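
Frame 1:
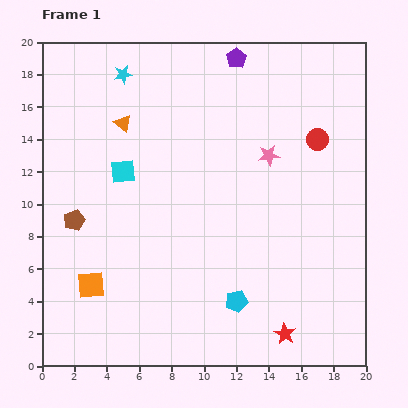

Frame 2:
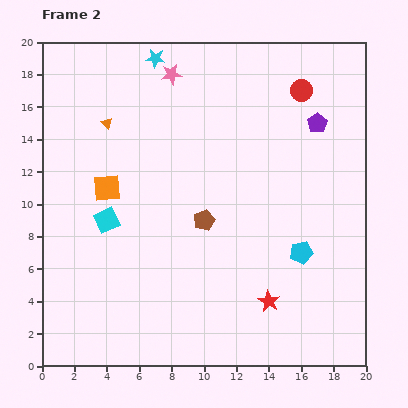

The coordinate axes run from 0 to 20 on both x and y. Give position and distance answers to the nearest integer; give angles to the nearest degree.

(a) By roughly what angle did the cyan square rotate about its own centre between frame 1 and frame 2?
20° counter-clockwise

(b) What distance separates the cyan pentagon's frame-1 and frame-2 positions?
5

The cyan pentagon moved from (12, 4) to (16, 7), a distance of √(4² + 3²) ≈ 5.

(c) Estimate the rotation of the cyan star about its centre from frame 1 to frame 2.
18° clockwise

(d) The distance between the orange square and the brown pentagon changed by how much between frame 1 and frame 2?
+2

Distance in frame 1: 4. Distance in frame 2: 6.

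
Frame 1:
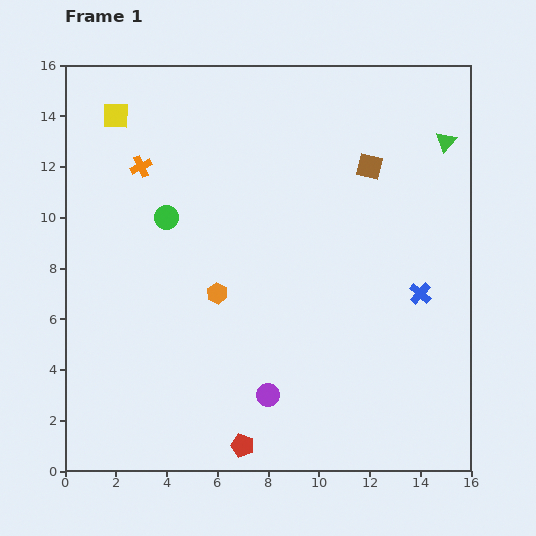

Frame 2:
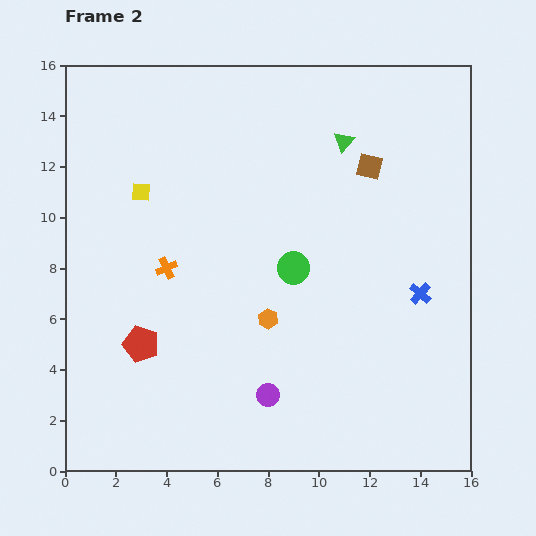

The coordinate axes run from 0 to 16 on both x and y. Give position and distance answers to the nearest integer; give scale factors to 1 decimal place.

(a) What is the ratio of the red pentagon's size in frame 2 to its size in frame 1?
1.6×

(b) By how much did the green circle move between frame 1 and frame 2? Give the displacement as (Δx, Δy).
(5, -2)

The green circle was at (4, 10) in frame 1 and (9, 8) in frame 2.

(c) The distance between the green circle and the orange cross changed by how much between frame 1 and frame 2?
+3

Distance in frame 1: 2. Distance in frame 2: 5.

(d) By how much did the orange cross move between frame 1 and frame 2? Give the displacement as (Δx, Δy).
(1, -4)

The orange cross was at (3, 12) in frame 1 and (4, 8) in frame 2.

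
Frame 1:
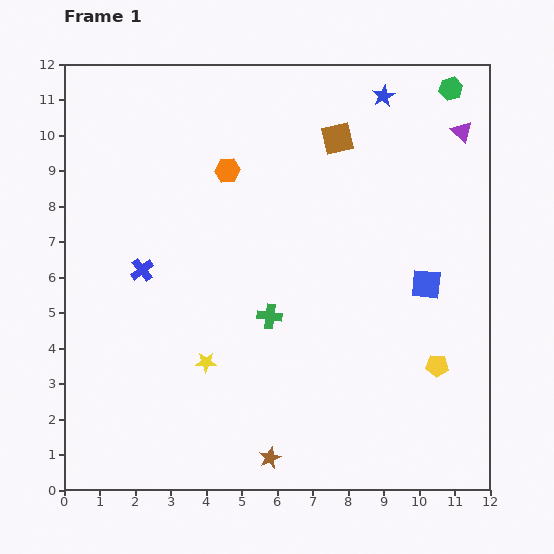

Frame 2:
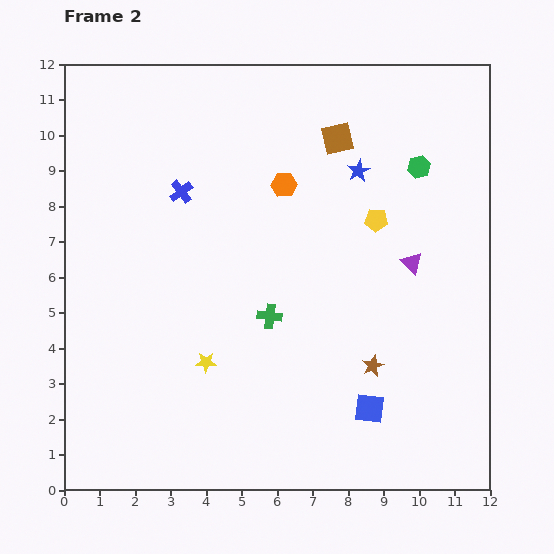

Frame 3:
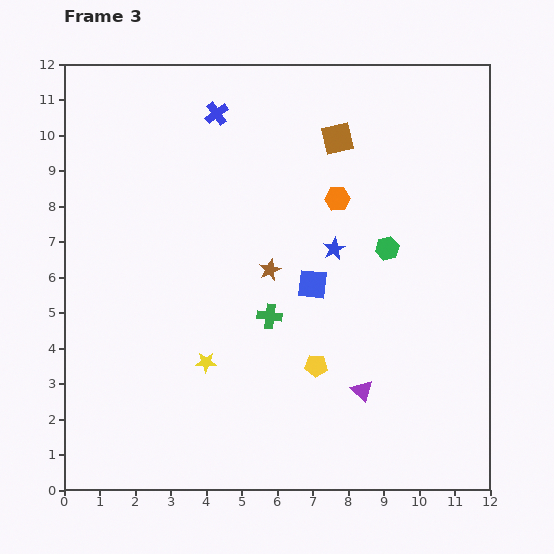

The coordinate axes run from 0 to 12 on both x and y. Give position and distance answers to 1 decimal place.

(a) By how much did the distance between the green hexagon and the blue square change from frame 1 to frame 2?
+1.4

Distance in frame 1: 5.5. Distance in frame 2: 6.9.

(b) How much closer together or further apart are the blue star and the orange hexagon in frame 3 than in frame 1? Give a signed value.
-3.5

Distance in frame 1: 4.9. Distance in frame 3: 1.4.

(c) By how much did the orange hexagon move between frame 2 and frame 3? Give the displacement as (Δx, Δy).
(1.5, -0.4)

The orange hexagon was at (6.2, 8.6) in frame 2 and (7.7, 8.2) in frame 3.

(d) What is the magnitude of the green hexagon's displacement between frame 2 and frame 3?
2.5

The green hexagon moved from (10.0, 9.1) to (9.1, 6.8), a distance of √(0.9² + 2.3²) ≈ 2.5.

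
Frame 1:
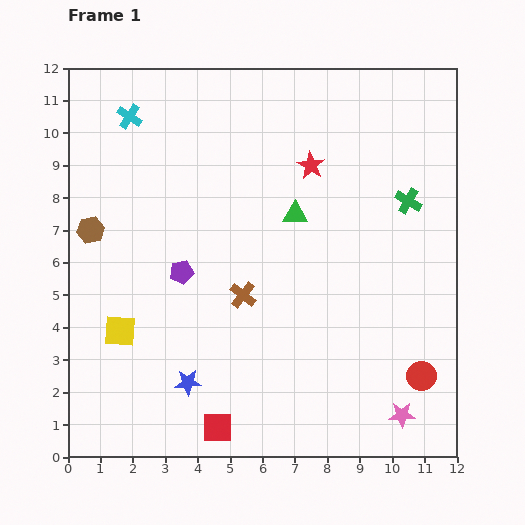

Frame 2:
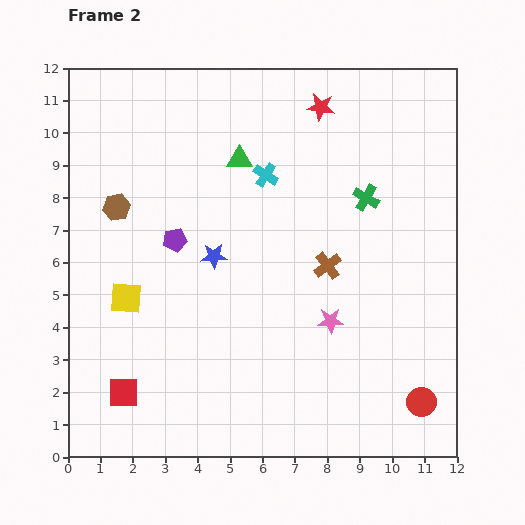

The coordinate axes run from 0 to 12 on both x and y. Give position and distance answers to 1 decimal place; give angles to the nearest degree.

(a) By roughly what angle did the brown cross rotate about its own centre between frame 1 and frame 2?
16° clockwise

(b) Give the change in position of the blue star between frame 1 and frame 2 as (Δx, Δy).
(0.8, 3.9)

The blue star was at (3.7, 2.3) in frame 1 and (4.5, 6.2) in frame 2.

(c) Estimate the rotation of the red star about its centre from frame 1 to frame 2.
22° counter-clockwise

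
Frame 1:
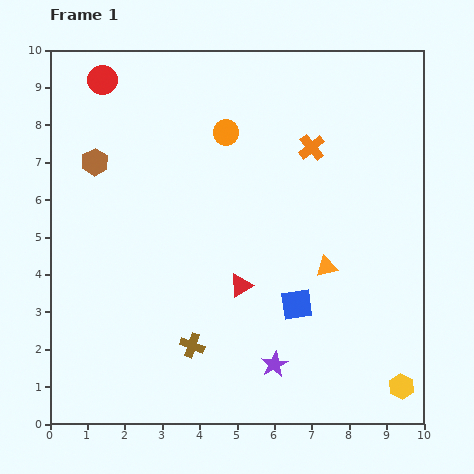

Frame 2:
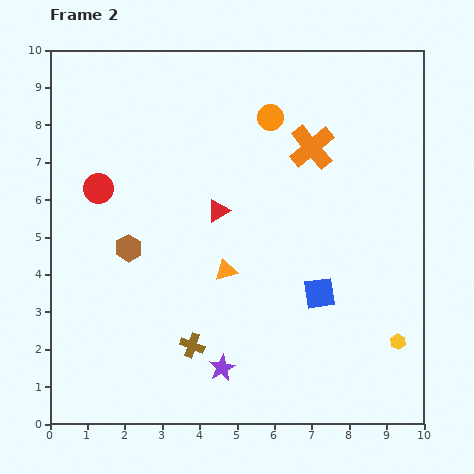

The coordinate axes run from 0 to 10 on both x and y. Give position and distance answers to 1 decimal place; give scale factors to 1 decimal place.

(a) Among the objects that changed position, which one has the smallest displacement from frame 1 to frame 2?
the blue square

(moved 0.7)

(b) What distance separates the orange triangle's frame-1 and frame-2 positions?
2.7

The orange triangle moved from (7.4, 4.2) to (4.7, 4.1), a distance of √(2.7² + 0.1²) ≈ 2.7.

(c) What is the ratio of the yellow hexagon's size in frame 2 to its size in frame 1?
0.6×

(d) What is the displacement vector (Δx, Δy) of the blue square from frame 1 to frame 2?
(0.6, 0.3)

The blue square was at (6.6, 3.2) in frame 1 and (7.2, 3.5) in frame 2.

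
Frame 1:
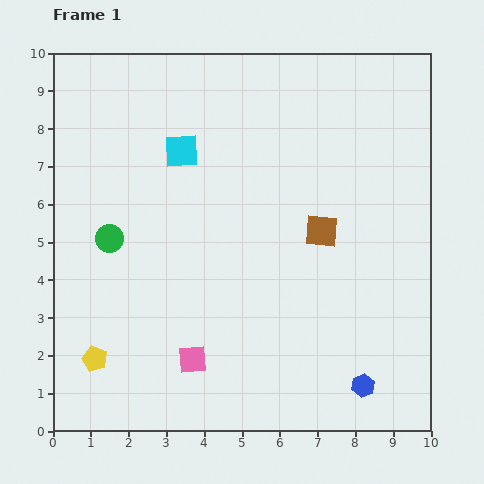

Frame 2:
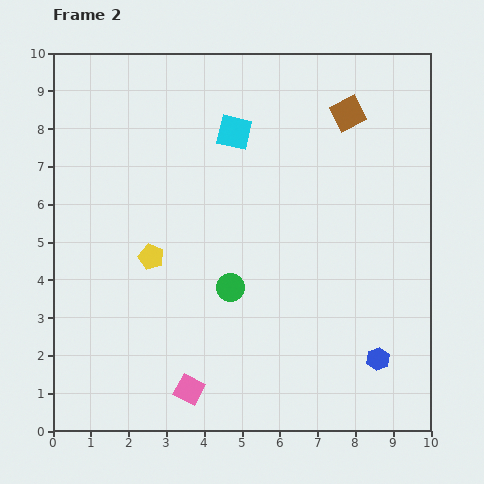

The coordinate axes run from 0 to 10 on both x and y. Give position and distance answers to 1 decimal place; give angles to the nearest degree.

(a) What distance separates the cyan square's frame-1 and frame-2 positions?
1.5

The cyan square moved from (3.4, 7.4) to (4.8, 7.9), a distance of √(1.4² + 0.5²) ≈ 1.5.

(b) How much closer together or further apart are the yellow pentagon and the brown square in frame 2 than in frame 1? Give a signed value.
-0.5

Distance in frame 1: 6.9. Distance in frame 2: 6.4.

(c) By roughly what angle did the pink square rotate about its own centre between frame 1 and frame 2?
33° clockwise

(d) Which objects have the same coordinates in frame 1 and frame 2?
none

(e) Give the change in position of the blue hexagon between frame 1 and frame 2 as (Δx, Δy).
(0.4, 0.7)

The blue hexagon was at (8.2, 1.2) in frame 1 and (8.6, 1.9) in frame 2.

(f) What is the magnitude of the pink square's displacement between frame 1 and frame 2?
0.8

The pink square moved from (3.7, 1.9) to (3.6, 1.1), a distance of √(0.1² + 0.8²) ≈ 0.8.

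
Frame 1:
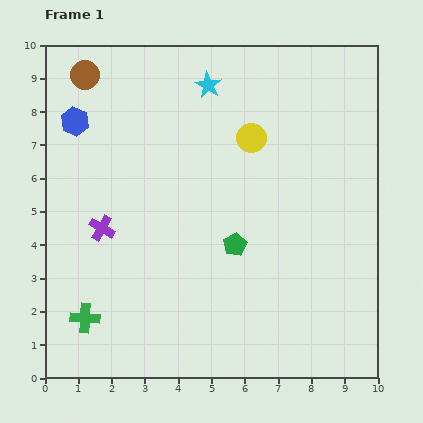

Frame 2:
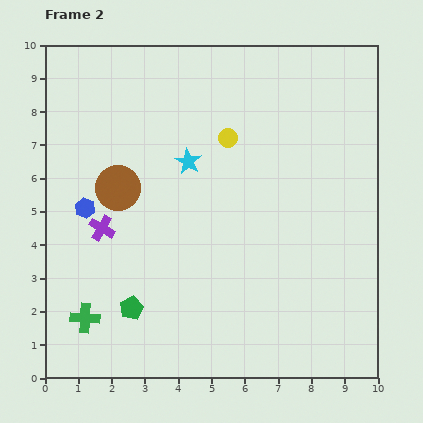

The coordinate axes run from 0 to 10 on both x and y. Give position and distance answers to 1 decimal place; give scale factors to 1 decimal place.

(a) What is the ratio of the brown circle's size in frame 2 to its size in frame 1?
1.6×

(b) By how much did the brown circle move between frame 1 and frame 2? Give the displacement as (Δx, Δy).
(1.0, -3.4)

The brown circle was at (1.2, 9.1) in frame 1 and (2.2, 5.7) in frame 2.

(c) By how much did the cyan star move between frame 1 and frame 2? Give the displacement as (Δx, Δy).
(-0.6, -2.3)

The cyan star was at (4.9, 8.8) in frame 1 and (4.3, 6.5) in frame 2.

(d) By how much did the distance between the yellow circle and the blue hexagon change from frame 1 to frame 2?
-0.5

Distance in frame 1: 5.3. Distance in frame 2: 4.8.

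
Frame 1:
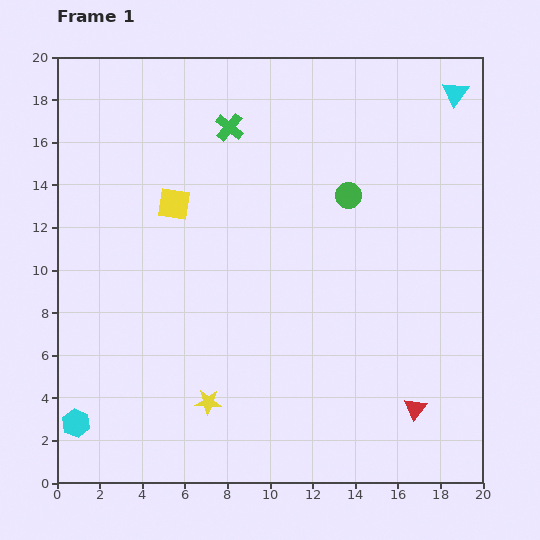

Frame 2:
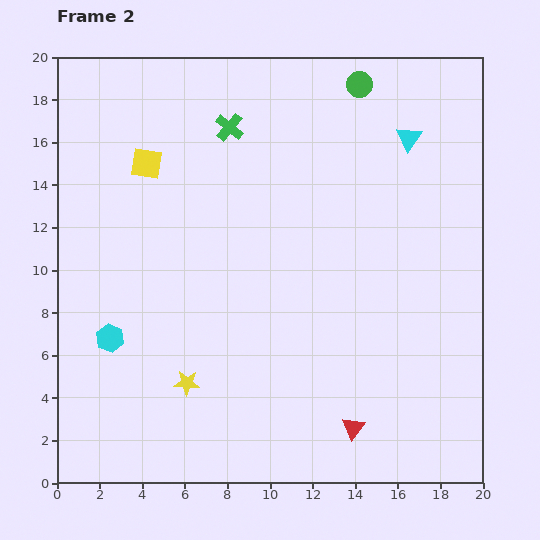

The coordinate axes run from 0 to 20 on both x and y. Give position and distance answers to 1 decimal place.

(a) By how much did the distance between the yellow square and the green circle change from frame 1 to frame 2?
+2.5

Distance in frame 1: 8.2. Distance in frame 2: 10.7.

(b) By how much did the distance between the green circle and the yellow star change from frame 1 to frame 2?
+4.5

Distance in frame 1: 11.7. Distance in frame 2: 16.2.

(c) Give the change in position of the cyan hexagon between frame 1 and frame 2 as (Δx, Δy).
(1.6, 4.0)

The cyan hexagon was at (0.9, 2.8) in frame 1 and (2.5, 6.8) in frame 2.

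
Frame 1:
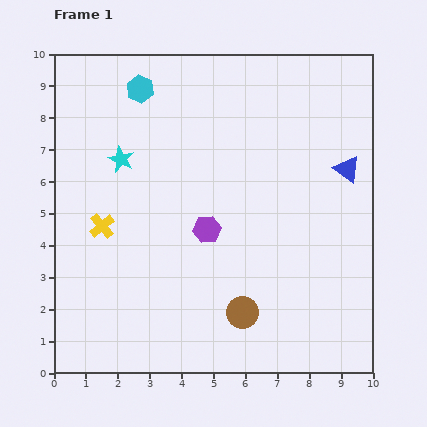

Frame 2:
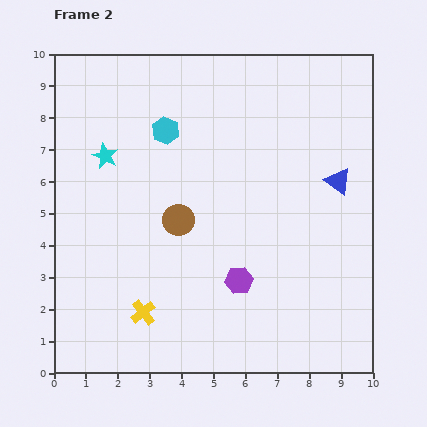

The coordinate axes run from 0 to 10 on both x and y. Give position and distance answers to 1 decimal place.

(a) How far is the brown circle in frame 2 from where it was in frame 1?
3.5

The brown circle moved from (5.9, 1.9) to (3.9, 4.8), a distance of √(2.0² + 2.9²) ≈ 3.5.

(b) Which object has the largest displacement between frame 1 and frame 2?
the brown circle

(moved 3.5; next 3.0)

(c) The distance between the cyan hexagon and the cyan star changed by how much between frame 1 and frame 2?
-0.2

Distance in frame 1: 2.3. Distance in frame 2: 2.1.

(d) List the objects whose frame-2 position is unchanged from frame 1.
none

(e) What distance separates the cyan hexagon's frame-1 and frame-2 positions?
1.5

The cyan hexagon moved from (2.7, 8.9) to (3.5, 7.6), a distance of √(0.8² + 1.3²) ≈ 1.5.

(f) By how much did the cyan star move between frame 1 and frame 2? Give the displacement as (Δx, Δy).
(-0.5, 0.1)

The cyan star was at (2.1, 6.7) in frame 1 and (1.6, 6.8) in frame 2.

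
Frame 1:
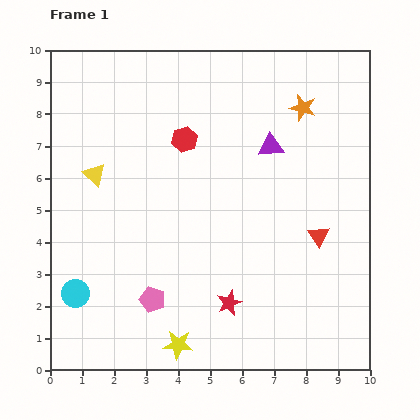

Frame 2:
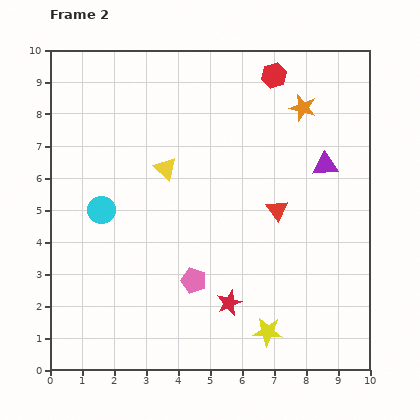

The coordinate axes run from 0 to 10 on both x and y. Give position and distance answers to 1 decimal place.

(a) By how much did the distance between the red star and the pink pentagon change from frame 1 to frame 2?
-1.1

Distance in frame 1: 2.4. Distance in frame 2: 1.3.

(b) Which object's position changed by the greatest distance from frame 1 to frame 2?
the red hexagon

(moved 3.4; next 2.8)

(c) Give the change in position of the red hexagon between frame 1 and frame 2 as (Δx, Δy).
(2.8, 2.0)

The red hexagon was at (4.2, 7.2) in frame 1 and (7.0, 9.2) in frame 2.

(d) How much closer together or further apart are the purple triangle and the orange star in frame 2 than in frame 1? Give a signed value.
+0.3

Distance in frame 1: 1.6. Distance in frame 2: 1.9.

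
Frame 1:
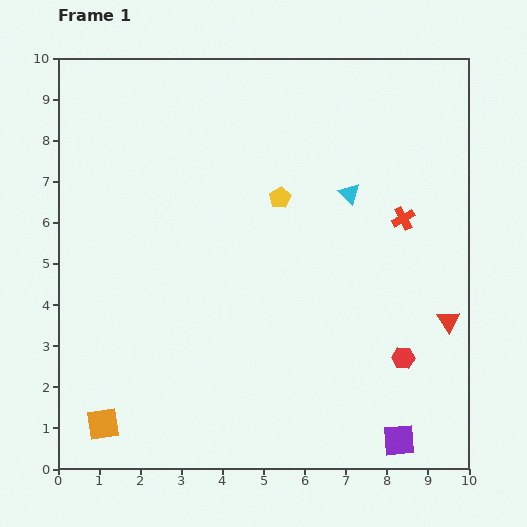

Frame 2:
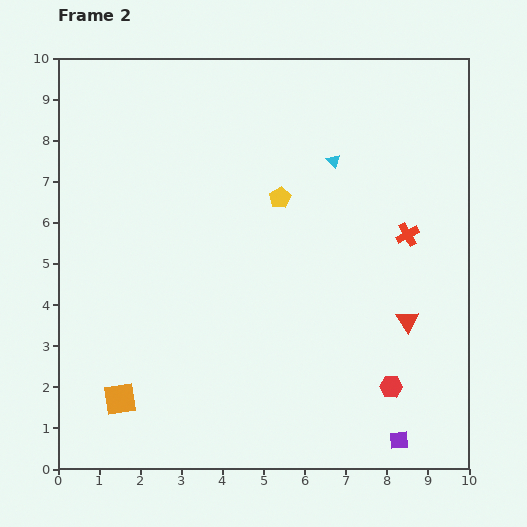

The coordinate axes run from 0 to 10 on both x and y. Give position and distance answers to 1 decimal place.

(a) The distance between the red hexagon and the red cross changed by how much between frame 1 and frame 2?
+0.3

Distance in frame 1: 3.4. Distance in frame 2: 3.7.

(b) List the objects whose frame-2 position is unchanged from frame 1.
the yellow pentagon, the purple square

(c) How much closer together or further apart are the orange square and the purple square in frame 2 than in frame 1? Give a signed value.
-0.3

Distance in frame 1: 7.2. Distance in frame 2: 6.9.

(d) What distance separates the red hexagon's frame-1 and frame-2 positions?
0.8

The red hexagon moved from (8.4, 2.7) to (8.1, 2.0), a distance of √(0.3² + 0.7²) ≈ 0.8.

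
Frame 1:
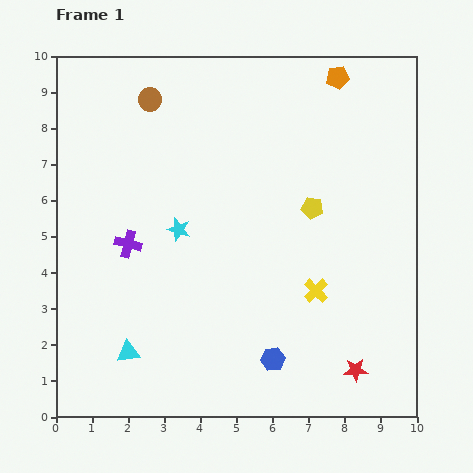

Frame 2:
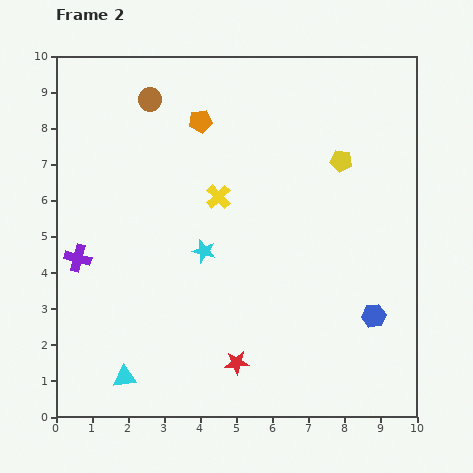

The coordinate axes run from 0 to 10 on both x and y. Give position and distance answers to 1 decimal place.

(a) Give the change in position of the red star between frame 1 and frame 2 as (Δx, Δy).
(-3.3, 0.2)

The red star was at (8.3, 1.3) in frame 1 and (5.0, 1.5) in frame 2.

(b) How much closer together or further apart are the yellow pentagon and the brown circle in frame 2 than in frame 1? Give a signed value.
+0.2

Distance in frame 1: 5.4. Distance in frame 2: 5.6.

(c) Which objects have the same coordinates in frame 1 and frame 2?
the brown circle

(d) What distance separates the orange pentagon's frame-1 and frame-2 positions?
4.0

The orange pentagon moved from (7.8, 9.4) to (4.0, 8.2), a distance of √(3.8² + 1.2²) ≈ 4.0.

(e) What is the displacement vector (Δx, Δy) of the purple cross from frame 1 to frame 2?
(-1.4, -0.4)

The purple cross was at (2.0, 4.8) in frame 1 and (0.6, 4.4) in frame 2.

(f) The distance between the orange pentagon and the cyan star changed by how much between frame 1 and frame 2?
-2.5

Distance in frame 1: 6.1. Distance in frame 2: 3.6.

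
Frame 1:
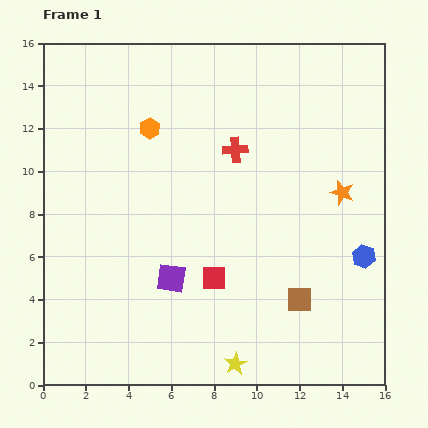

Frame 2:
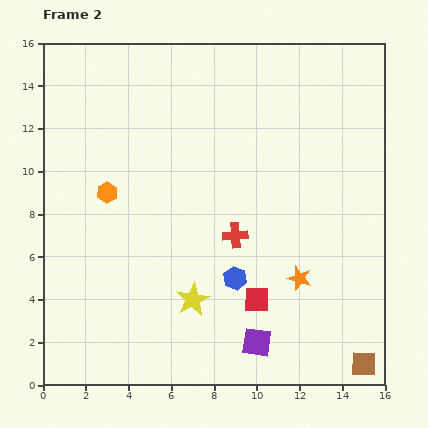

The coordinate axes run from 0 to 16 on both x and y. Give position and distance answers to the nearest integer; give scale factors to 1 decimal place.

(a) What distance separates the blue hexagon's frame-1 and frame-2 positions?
6

The blue hexagon moved from (15, 6) to (9, 5), a distance of √(6² + 1²) ≈ 6.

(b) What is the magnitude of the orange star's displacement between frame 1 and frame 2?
4

The orange star moved from (14, 9) to (12, 5), a distance of √(2² + 4²) ≈ 4.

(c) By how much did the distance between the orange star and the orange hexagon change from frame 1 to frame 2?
+1

Distance in frame 1: 9. Distance in frame 2: 10.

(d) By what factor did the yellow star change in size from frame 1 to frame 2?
1.5×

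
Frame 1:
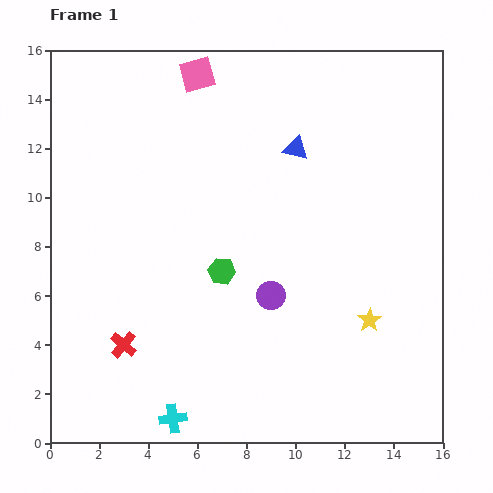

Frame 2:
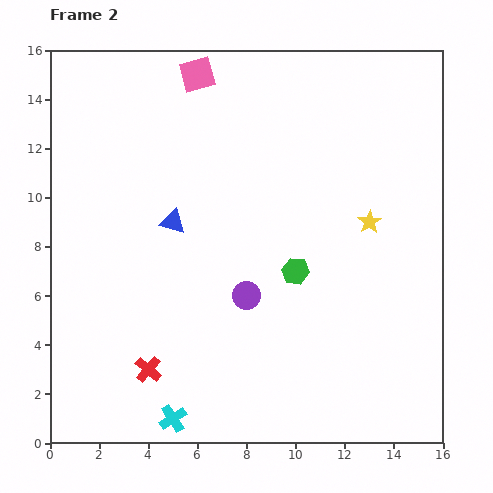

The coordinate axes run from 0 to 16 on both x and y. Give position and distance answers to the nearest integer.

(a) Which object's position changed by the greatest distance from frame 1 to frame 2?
the blue triangle

(moved 6; next 4)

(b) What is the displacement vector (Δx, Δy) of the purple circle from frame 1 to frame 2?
(-1, 0)

The purple circle was at (9, 6) in frame 1 and (8, 6) in frame 2.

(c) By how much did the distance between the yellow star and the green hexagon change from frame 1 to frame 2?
-2

Distance in frame 1: 6. Distance in frame 2: 4.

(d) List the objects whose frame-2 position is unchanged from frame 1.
the cyan cross, the pink square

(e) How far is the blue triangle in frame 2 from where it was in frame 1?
6

The blue triangle moved from (10, 12) to (5, 9), a distance of √(5² + 3²) ≈ 6.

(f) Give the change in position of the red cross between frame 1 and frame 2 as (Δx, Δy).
(1, -1)

The red cross was at (3, 4) in frame 1 and (4, 3) in frame 2.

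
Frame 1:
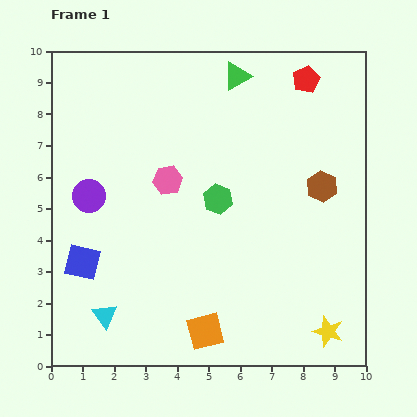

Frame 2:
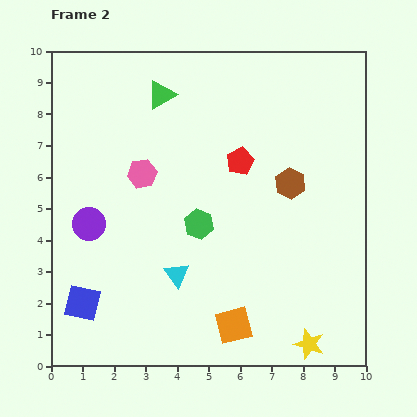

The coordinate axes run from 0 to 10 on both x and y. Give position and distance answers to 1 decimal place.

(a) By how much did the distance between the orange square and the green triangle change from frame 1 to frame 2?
-0.5

Distance in frame 1: 8.2. Distance in frame 2: 7.7.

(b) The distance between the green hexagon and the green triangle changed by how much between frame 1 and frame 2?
+0.4

Distance in frame 1: 3.9. Distance in frame 2: 4.3.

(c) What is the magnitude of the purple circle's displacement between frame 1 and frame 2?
0.9

The purple circle moved from (1.2, 5.4) to (1.2, 4.5), a distance of √(0.0² + 0.9²) ≈ 0.9.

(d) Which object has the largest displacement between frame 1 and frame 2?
the red pentagon

(moved 3.3; next 2.6)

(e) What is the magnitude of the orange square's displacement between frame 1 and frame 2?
0.9

The orange square moved from (4.9, 1.1) to (5.8, 1.3), a distance of √(0.9² + 0.2²) ≈ 0.9.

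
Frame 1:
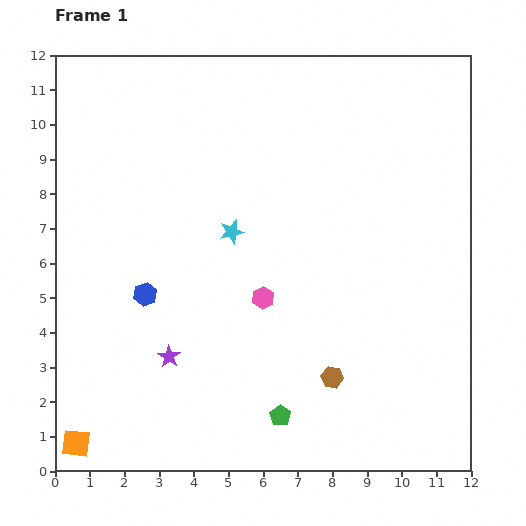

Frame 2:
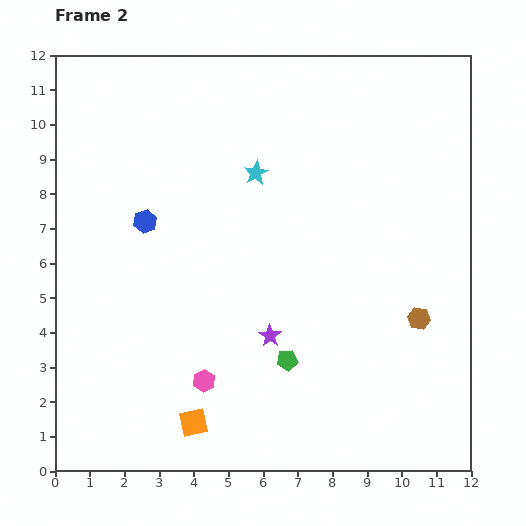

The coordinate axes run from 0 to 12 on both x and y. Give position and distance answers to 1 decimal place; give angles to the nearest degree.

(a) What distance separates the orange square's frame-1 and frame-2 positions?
3.5

The orange square moved from (0.6, 0.8) to (4.0, 1.4), a distance of √(3.4² + 0.6²) ≈ 3.5.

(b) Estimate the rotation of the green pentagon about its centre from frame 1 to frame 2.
30° clockwise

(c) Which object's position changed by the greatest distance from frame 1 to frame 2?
the orange square

(moved 3.5; next 3.0)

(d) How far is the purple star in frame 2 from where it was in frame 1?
3.0

The purple star moved from (3.3, 3.3) to (6.2, 3.9), a distance of √(2.9² + 0.6²) ≈ 3.0.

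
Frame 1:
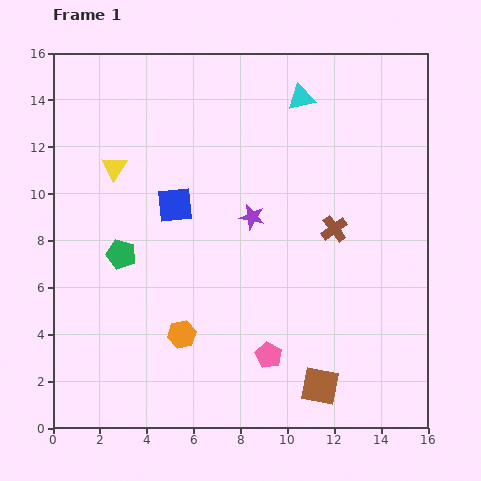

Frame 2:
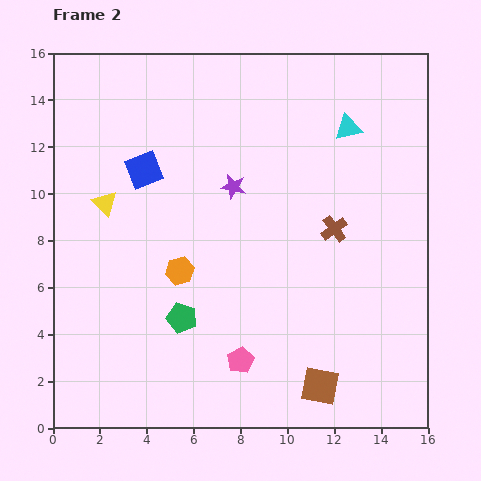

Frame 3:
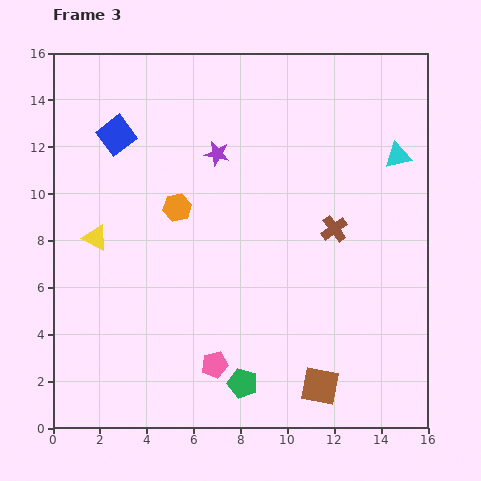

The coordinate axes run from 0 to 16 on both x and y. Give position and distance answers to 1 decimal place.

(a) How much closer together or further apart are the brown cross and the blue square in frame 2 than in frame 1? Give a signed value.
+1.6

Distance in frame 1: 6.9. Distance in frame 2: 8.5.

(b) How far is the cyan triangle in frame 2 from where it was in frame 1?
2.4

The cyan triangle moved from (10.6, 14.1) to (12.6, 12.8), a distance of √(2.0² + 1.3²) ≈ 2.4.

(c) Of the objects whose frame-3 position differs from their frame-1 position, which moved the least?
the pink pentagon

(moved 2.3)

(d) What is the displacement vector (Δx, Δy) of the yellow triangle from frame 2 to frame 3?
(-0.4, -1.5)

The yellow triangle was at (2.2, 9.6) in frame 2 and (1.8, 8.1) in frame 3.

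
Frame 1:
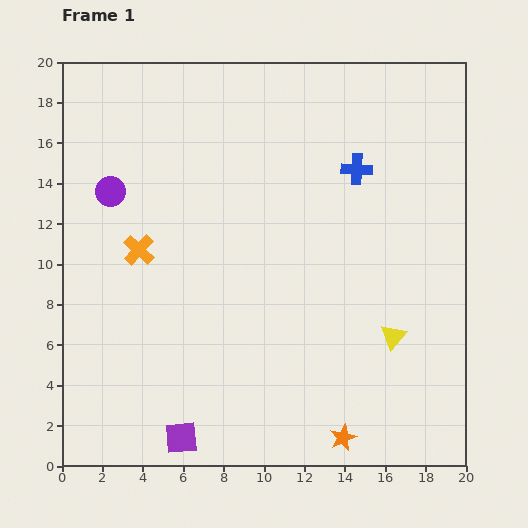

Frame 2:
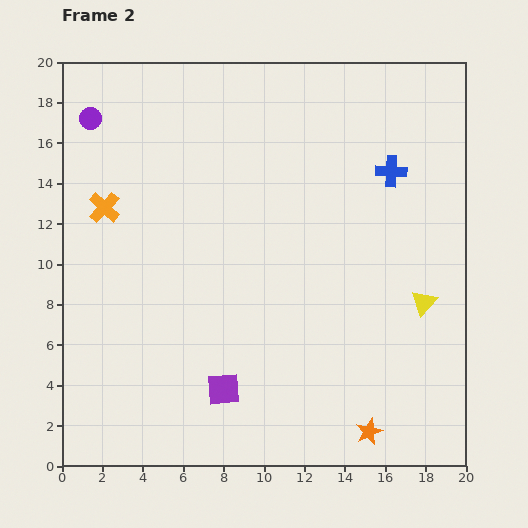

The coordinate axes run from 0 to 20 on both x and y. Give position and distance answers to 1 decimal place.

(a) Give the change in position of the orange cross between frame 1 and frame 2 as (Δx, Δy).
(-1.7, 2.1)

The orange cross was at (3.8, 10.7) in frame 1 and (2.1, 12.8) in frame 2.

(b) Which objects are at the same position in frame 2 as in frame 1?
none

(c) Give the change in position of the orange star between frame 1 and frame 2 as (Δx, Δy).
(1.3, 0.3)

The orange star was at (13.9, 1.4) in frame 1 and (15.2, 1.7) in frame 2.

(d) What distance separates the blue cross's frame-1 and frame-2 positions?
1.7

The blue cross moved from (14.6, 14.7) to (16.3, 14.6), a distance of √(1.7² + 0.1²) ≈ 1.7.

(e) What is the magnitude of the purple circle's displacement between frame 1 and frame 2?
3.7

The purple circle moved from (2.4, 13.6) to (1.4, 17.2), a distance of √(1.0² + 3.6²) ≈ 3.7.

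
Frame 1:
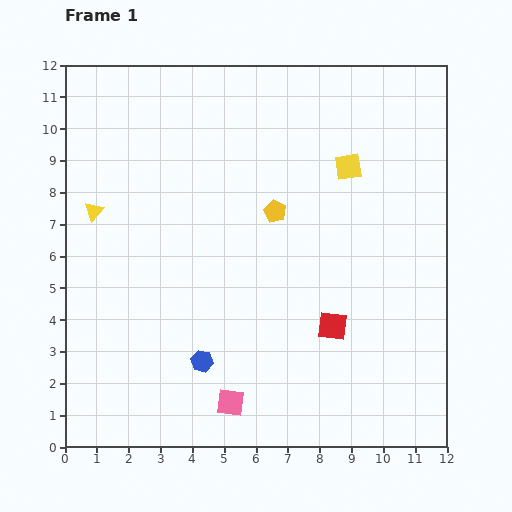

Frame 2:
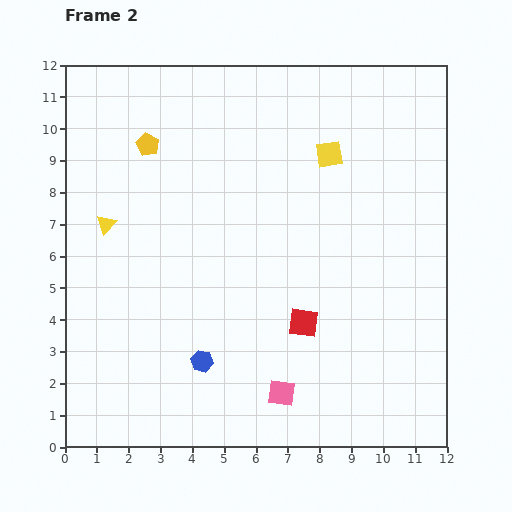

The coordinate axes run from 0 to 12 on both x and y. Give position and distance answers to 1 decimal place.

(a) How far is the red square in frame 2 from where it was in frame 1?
0.9

The red square moved from (8.4, 3.8) to (7.5, 3.9), a distance of √(0.9² + 0.1²) ≈ 0.9.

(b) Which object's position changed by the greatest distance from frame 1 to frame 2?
the yellow pentagon

(moved 4.5; next 1.6)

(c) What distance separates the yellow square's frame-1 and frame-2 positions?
0.7

The yellow square moved from (8.9, 8.8) to (8.3, 9.2), a distance of √(0.6² + 0.4²) ≈ 0.7.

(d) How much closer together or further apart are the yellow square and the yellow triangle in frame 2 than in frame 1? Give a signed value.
-0.8

Distance in frame 1: 8.1. Distance in frame 2: 7.3.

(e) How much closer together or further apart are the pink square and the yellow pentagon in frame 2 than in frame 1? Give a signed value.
+2.7

Distance in frame 1: 6.2. Distance in frame 2: 8.9.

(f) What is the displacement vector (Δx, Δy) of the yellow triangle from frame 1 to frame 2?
(0.4, -0.4)

The yellow triangle was at (0.9, 7.4) in frame 1 and (1.3, 7.0) in frame 2.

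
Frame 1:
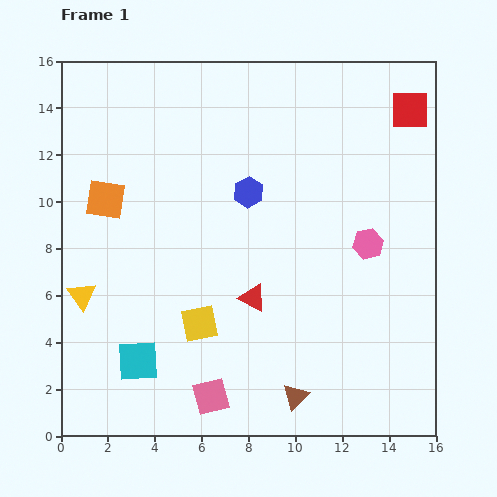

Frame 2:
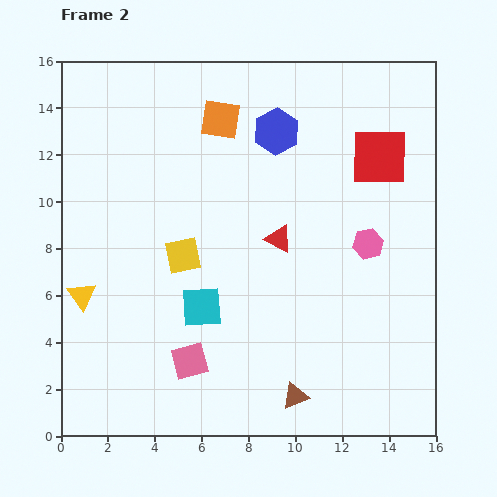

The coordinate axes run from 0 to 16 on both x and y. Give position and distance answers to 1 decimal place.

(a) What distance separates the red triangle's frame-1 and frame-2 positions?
2.7

The red triangle moved from (8.2, 5.9) to (9.3, 8.4), a distance of √(1.1² + 2.5²) ≈ 2.7.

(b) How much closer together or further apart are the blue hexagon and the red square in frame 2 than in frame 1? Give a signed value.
-3.2

Distance in frame 1: 7.7. Distance in frame 2: 4.5.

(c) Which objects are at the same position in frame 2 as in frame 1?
the yellow triangle, the brown triangle, the pink hexagon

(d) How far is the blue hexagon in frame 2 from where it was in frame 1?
2.9

The blue hexagon moved from (8.0, 10.4) to (9.2, 13.0), a distance of √(1.2² + 2.6²) ≈ 2.9.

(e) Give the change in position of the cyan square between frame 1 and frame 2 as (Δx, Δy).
(2.7, 2.3)

The cyan square was at (3.3, 3.2) in frame 1 and (6.0, 5.5) in frame 2.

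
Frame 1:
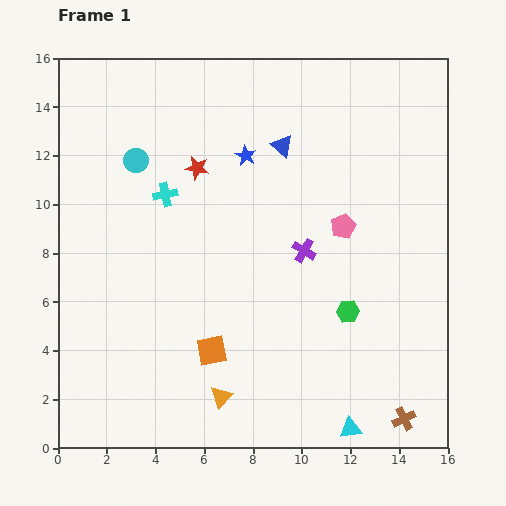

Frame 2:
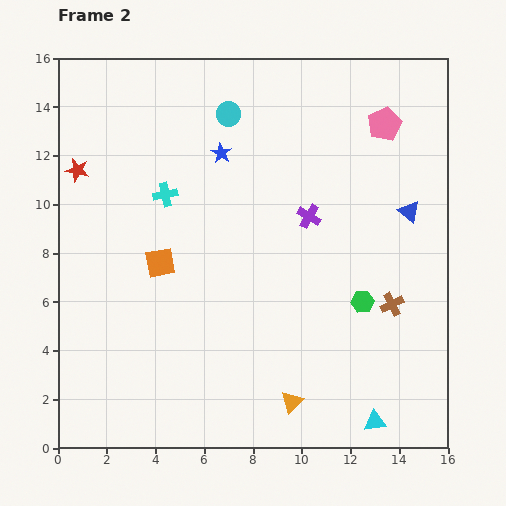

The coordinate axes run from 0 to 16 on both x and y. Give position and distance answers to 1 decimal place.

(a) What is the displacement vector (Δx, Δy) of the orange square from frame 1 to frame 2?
(-2.1, 3.6)

The orange square was at (6.3, 4.0) in frame 1 and (4.2, 7.6) in frame 2.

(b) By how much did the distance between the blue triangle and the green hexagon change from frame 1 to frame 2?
-3.1

Distance in frame 1: 7.3. Distance in frame 2: 4.2.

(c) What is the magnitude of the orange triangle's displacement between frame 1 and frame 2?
2.9

The orange triangle moved from (6.7, 2.1) to (9.6, 1.9), a distance of √(2.9² + 0.2²) ≈ 2.9.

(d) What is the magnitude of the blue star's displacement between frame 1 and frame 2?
1.0

The blue star moved from (7.7, 12.0) to (6.7, 12.1), a distance of √(1.0² + 0.1²) ≈ 1.0.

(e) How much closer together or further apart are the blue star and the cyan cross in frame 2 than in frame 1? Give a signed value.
-0.8

Distance in frame 1: 3.7. Distance in frame 2: 2.9.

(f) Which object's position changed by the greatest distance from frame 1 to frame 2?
the blue triangle

(moved 5.9; next 4.9)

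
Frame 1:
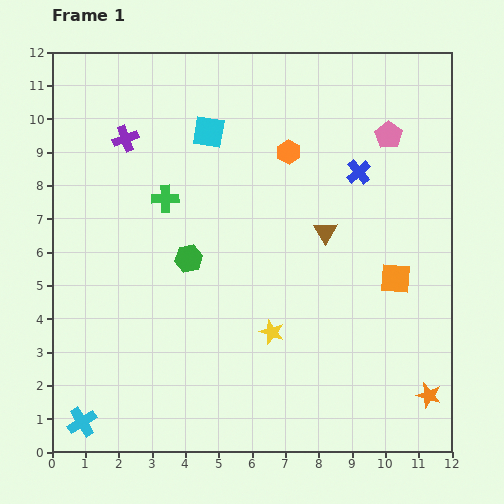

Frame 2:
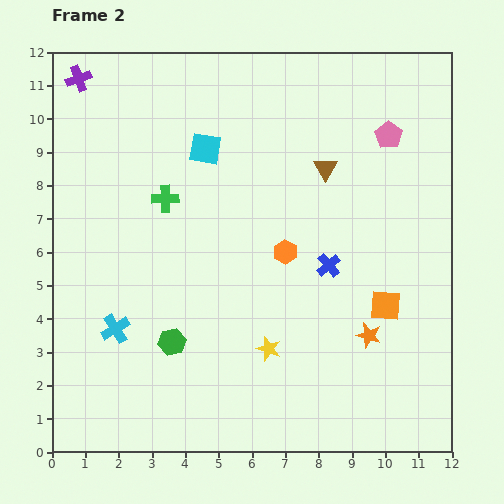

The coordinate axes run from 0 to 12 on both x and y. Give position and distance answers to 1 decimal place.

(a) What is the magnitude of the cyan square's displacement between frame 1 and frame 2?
0.5

The cyan square moved from (4.7, 9.6) to (4.6, 9.1), a distance of √(0.1² + 0.5²) ≈ 0.5.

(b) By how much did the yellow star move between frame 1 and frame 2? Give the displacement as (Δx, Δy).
(-0.1, -0.5)

The yellow star was at (6.6, 3.6) in frame 1 and (6.5, 3.1) in frame 2.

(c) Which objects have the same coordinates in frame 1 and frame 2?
the green cross, the pink pentagon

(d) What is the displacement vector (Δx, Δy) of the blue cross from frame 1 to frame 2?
(-0.9, -2.8)

The blue cross was at (9.2, 8.4) in frame 1 and (8.3, 5.6) in frame 2.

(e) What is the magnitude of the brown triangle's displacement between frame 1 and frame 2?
1.9

The brown triangle moved from (8.2, 6.6) to (8.2, 8.5), a distance of √(0.0² + 1.9²) ≈ 1.9.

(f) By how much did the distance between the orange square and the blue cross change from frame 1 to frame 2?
-1.3

Distance in frame 1: 3.4. Distance in frame 2: 2.1.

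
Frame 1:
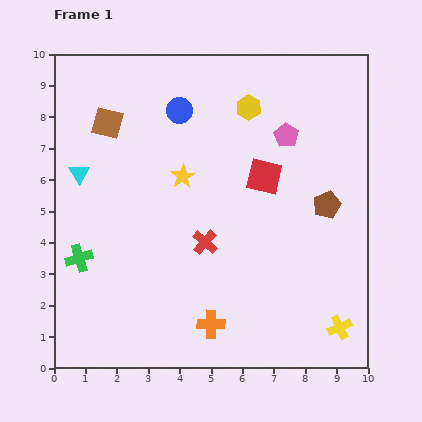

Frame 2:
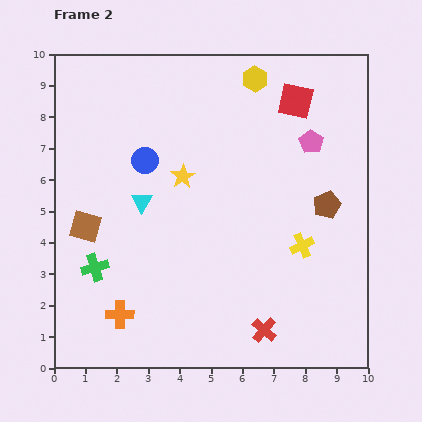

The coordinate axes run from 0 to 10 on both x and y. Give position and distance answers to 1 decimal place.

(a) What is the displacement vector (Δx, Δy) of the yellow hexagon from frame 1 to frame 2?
(0.2, 0.9)

The yellow hexagon was at (6.2, 8.3) in frame 1 and (6.4, 9.2) in frame 2.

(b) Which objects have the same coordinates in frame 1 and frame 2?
the yellow star, the brown pentagon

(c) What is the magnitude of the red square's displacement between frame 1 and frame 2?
2.6

The red square moved from (6.7, 6.1) to (7.7, 8.5), a distance of √(1.0² + 2.4²) ≈ 2.6.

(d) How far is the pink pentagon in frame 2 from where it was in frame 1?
0.8

The pink pentagon moved from (7.4, 7.4) to (8.2, 7.2), a distance of √(0.8² + 0.2²) ≈ 0.8.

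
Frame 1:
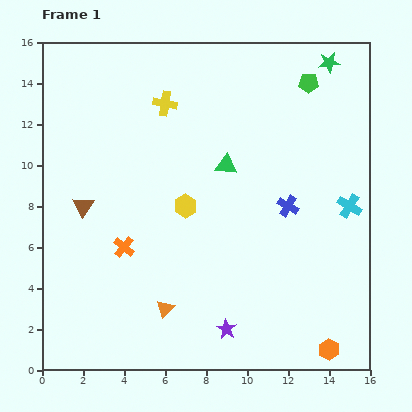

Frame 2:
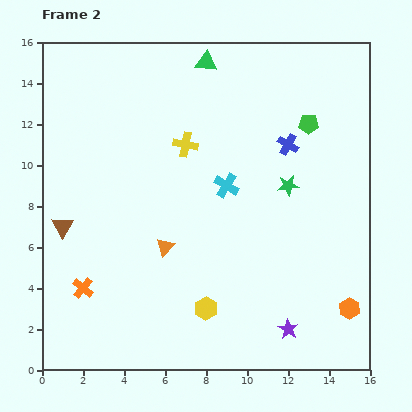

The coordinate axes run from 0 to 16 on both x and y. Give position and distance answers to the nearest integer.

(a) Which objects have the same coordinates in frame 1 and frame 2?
none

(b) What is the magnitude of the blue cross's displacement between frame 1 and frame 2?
3

The blue cross moved from (12, 8) to (12, 11), a distance of √(0² + 3²) ≈ 3.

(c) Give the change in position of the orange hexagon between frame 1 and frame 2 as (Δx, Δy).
(1, 2)

The orange hexagon was at (14, 1) in frame 1 and (15, 3) in frame 2.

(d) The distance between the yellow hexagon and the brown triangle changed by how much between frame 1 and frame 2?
+3

Distance in frame 1: 5. Distance in frame 2: 8.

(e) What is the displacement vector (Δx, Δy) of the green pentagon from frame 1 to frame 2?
(0, -2)

The green pentagon was at (13, 14) in frame 1 and (13, 12) in frame 2.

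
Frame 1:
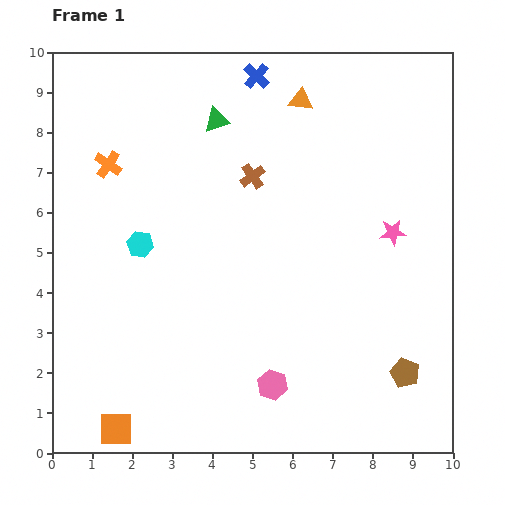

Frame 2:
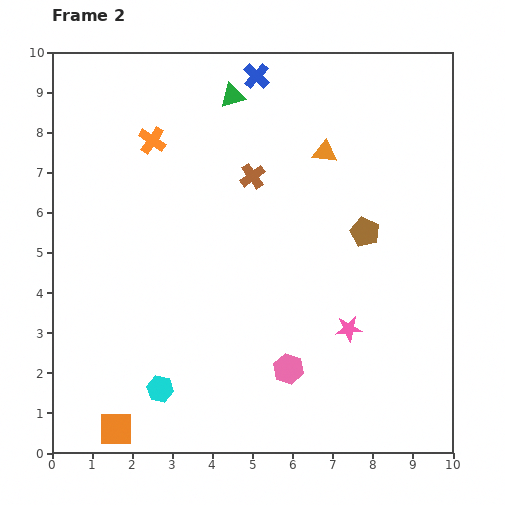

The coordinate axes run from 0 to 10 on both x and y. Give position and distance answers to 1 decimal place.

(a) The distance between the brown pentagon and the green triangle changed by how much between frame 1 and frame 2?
-3.2

Distance in frame 1: 7.9. Distance in frame 2: 4.7.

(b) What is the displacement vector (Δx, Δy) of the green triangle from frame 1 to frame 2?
(0.4, 0.6)

The green triangle was at (4.1, 8.3) in frame 1 and (4.5, 8.9) in frame 2.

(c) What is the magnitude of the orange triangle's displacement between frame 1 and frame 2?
1.4

The orange triangle moved from (6.2, 8.8) to (6.8, 7.5), a distance of √(0.6² + 1.3²) ≈ 1.4.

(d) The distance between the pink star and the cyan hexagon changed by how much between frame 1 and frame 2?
-1.4

Distance in frame 1: 6.3. Distance in frame 2: 4.9.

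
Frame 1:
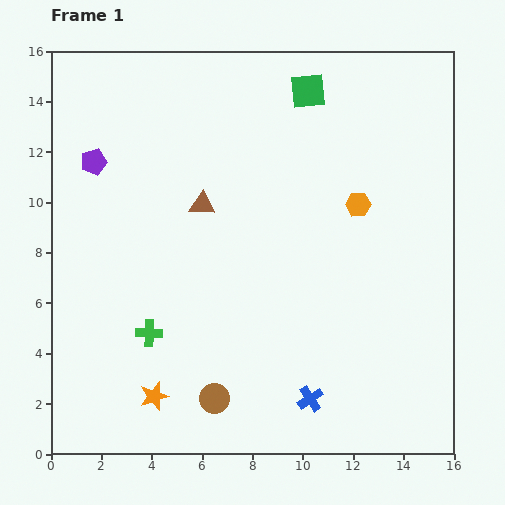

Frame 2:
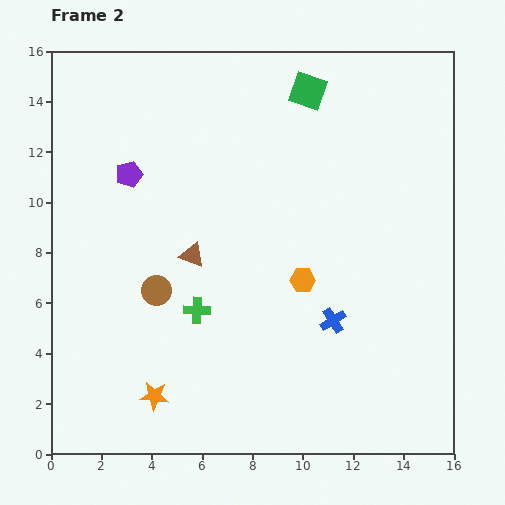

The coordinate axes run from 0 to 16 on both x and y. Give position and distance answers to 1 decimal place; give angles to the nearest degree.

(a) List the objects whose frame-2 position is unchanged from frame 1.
the orange star, the green square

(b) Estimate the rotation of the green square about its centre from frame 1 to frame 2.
25° clockwise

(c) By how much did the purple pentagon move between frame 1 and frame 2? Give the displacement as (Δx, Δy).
(1.4, -0.5)

The purple pentagon was at (1.7, 11.6) in frame 1 and (3.1, 11.1) in frame 2.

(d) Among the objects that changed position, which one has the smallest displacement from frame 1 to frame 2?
the purple pentagon

(moved 1.5)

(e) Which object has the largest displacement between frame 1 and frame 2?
the brown circle

(moved 4.9; next 3.7)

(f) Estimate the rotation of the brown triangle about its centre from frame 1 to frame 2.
15° clockwise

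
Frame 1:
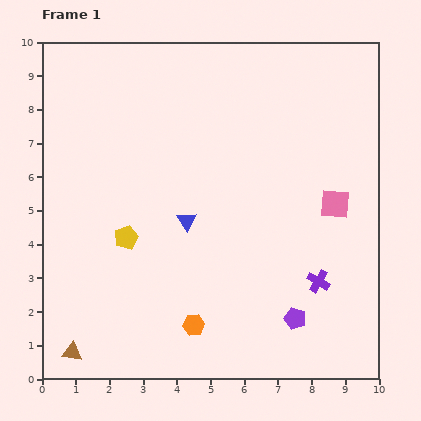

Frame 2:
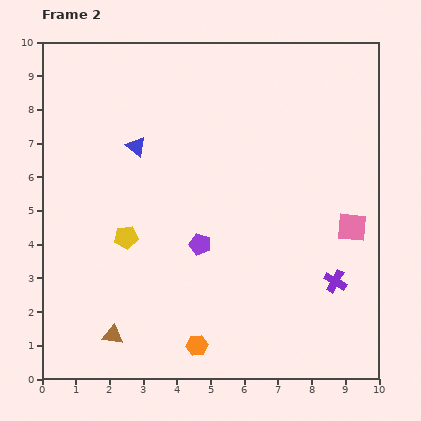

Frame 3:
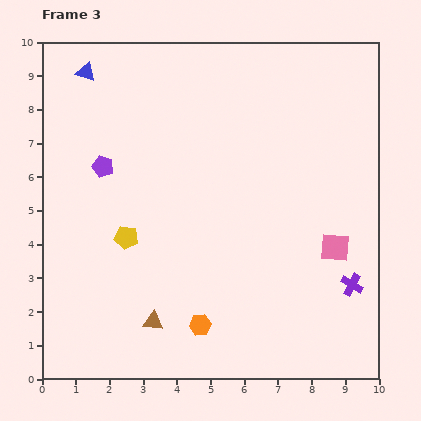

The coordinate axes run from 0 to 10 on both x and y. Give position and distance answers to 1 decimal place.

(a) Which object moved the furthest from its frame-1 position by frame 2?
the purple pentagon

(moved 3.6; next 2.7)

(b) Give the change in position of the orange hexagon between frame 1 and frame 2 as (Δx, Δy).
(0.1, -0.6)

The orange hexagon was at (4.5, 1.6) in frame 1 and (4.6, 1.0) in frame 2.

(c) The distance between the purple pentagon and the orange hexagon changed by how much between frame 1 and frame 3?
+2.5

Distance in frame 1: 3.0. Distance in frame 3: 5.5.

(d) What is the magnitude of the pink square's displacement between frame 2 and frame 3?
0.8

The pink square moved from (9.2, 4.5) to (8.7, 3.9), a distance of √(0.5² + 0.6²) ≈ 0.8.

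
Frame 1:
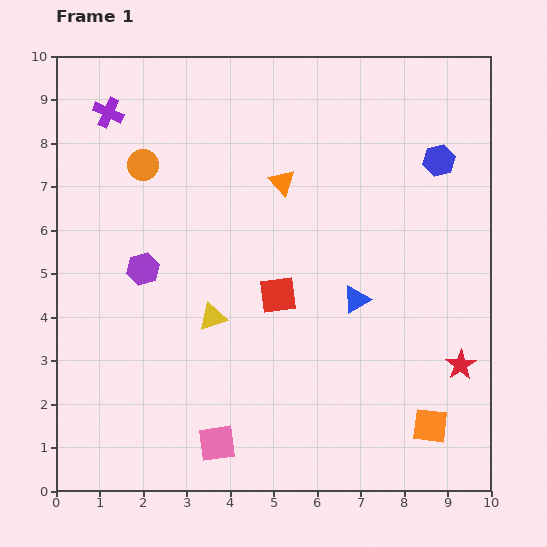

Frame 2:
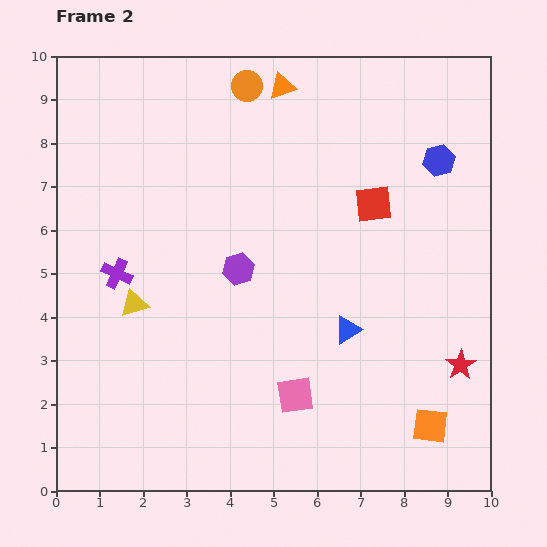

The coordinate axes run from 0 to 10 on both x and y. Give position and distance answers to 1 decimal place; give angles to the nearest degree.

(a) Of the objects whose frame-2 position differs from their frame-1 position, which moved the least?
the blue triangle

(moved 0.7)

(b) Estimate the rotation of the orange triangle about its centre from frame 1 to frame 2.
55° clockwise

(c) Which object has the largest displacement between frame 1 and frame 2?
the purple cross

(moved 3.7; next 3.0)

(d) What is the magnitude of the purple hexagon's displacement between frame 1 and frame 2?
2.2

The purple hexagon moved from (2.0, 5.1) to (4.2, 5.1), a distance of √(2.2² + 0.0²) ≈ 2.2.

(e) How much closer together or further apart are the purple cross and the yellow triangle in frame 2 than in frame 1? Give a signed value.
-4.5

Distance in frame 1: 5.3. Distance in frame 2: 0.8.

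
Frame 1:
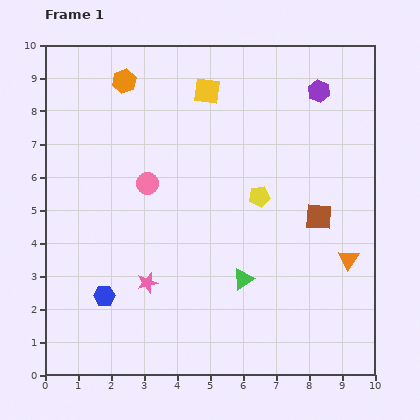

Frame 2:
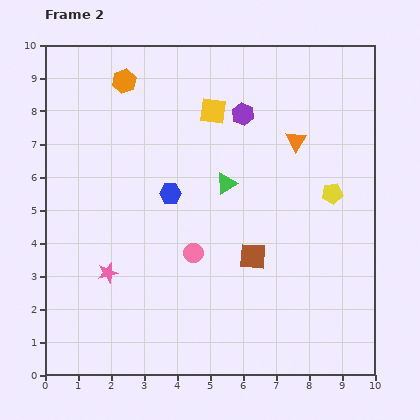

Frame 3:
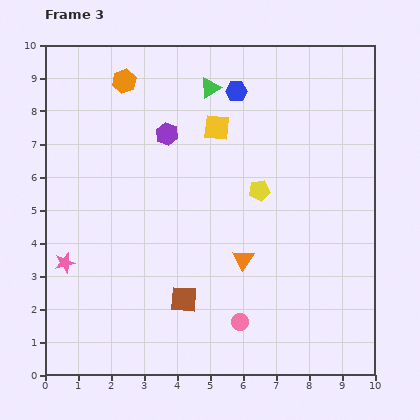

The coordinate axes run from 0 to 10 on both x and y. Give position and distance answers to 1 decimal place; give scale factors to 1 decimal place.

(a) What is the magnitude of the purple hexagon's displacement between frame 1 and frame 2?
2.4

The purple hexagon moved from (8.3, 8.6) to (6.0, 7.9), a distance of √(2.3² + 0.7²) ≈ 2.4.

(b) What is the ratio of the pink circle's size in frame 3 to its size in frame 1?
0.8×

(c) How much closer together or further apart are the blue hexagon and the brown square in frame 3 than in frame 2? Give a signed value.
+3.4

Distance in frame 2: 3.1. Distance in frame 3: 6.5.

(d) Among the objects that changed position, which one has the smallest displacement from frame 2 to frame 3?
the yellow square

(moved 0.5)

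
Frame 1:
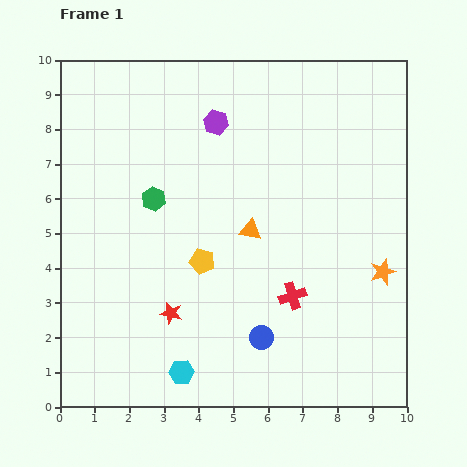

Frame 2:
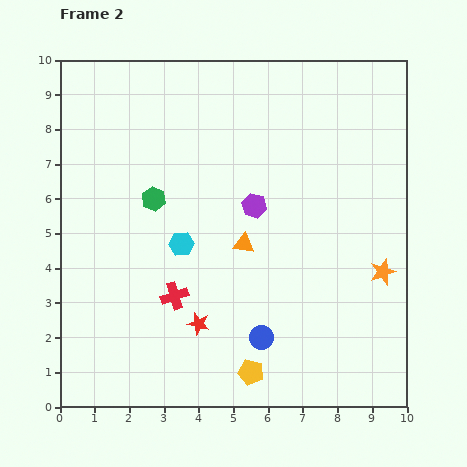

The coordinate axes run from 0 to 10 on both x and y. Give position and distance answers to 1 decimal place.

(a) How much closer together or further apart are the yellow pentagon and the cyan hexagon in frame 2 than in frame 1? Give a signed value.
+0.9

Distance in frame 1: 3.3. Distance in frame 2: 4.2.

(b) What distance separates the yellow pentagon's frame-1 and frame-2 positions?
3.5

The yellow pentagon moved from (4.1, 4.2) to (5.5, 1.0), a distance of √(1.4² + 3.2²) ≈ 3.5.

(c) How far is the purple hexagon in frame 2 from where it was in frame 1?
2.6

The purple hexagon moved from (4.5, 8.2) to (5.6, 5.8), a distance of √(1.1² + 2.4²) ≈ 2.6.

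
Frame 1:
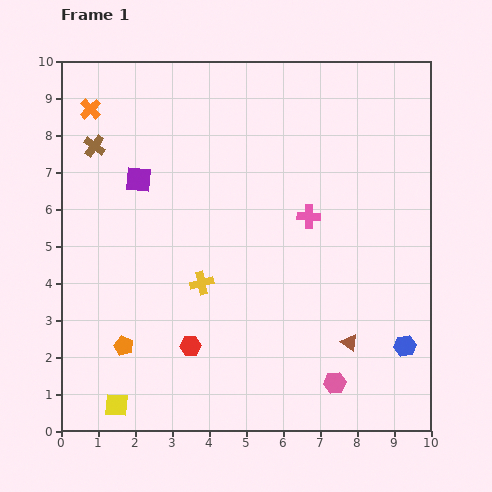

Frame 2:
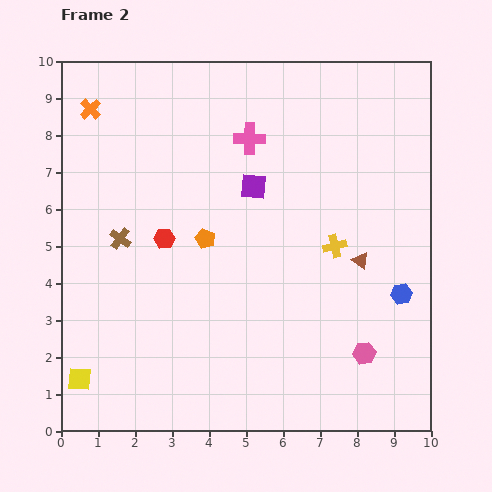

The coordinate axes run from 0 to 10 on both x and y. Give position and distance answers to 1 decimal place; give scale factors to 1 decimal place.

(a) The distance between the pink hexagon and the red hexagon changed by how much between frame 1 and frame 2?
+2.2

Distance in frame 1: 4.0. Distance in frame 2: 6.2.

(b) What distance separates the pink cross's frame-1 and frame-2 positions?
2.6

The pink cross moved from (6.7, 5.8) to (5.1, 7.9), a distance of √(1.6² + 2.1²) ≈ 2.6.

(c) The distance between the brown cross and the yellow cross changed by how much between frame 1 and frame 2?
+1.1

Distance in frame 1: 4.7. Distance in frame 2: 5.8.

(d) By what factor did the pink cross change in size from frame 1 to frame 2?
1.4×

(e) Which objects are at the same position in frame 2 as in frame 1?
the orange cross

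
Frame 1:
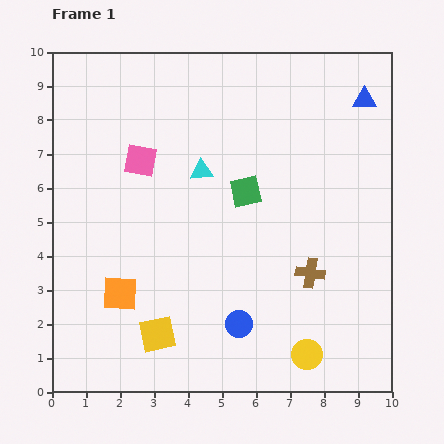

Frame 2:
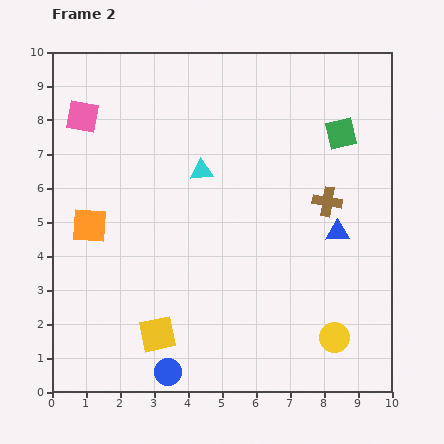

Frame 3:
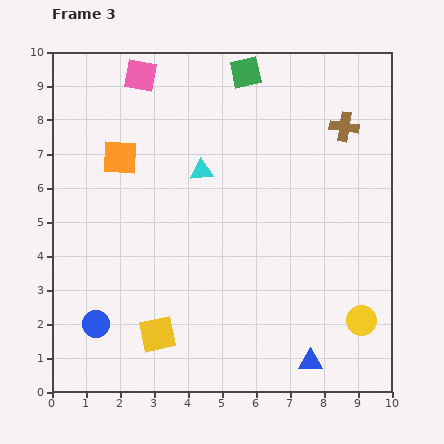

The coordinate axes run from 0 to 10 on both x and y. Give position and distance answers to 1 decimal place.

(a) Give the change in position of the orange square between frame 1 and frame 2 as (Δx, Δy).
(-0.9, 2.0)

The orange square was at (2.0, 2.9) in frame 1 and (1.1, 4.9) in frame 2.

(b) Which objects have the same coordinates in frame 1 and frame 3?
the cyan triangle, the yellow square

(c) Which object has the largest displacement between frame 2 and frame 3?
the blue triangle

(moved 3.9; next 3.3)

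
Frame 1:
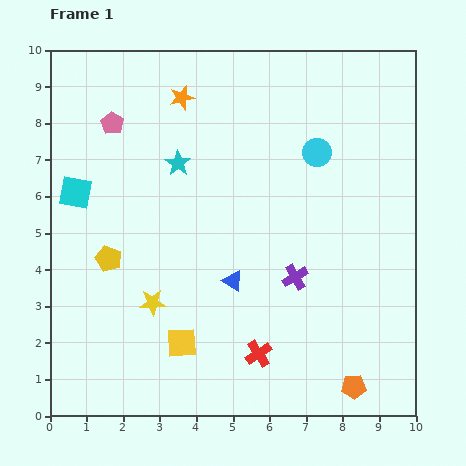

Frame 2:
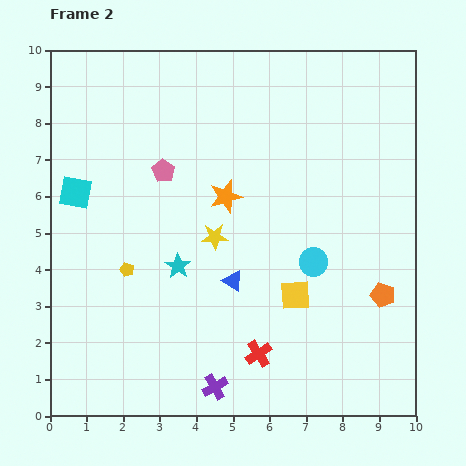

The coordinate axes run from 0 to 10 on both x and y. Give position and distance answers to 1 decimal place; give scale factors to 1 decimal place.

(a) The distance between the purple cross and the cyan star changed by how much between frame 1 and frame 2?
-1.1

Distance in frame 1: 4.5. Distance in frame 2: 3.4.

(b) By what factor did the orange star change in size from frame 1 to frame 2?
1.3×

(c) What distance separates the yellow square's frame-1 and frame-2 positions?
3.4

The yellow square moved from (3.6, 2.0) to (6.7, 3.3), a distance of √(3.1² + 1.3²) ≈ 3.4.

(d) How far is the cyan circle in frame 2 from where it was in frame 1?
3.0

The cyan circle moved from (7.3, 7.2) to (7.2, 4.2), a distance of √(0.1² + 3.0²) ≈ 3.0.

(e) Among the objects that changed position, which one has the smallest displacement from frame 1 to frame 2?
the yellow pentagon

(moved 0.6)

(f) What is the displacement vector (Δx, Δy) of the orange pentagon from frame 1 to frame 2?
(0.8, 2.5)

The orange pentagon was at (8.3, 0.8) in frame 1 and (9.1, 3.3) in frame 2.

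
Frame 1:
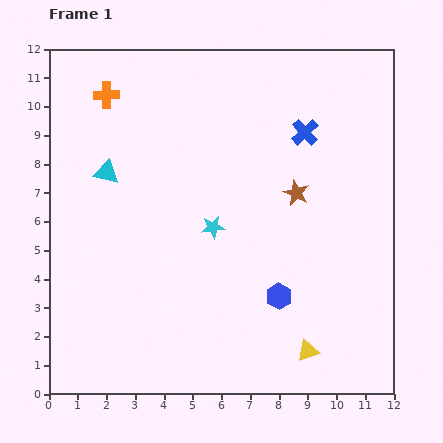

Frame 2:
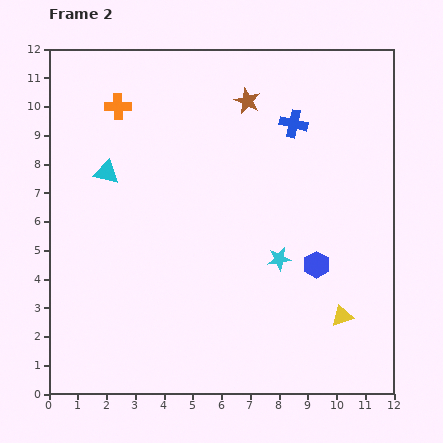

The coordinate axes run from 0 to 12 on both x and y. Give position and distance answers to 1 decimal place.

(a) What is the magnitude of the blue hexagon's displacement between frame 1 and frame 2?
1.7

The blue hexagon moved from (8.0, 3.4) to (9.3, 4.5), a distance of √(1.3² + 1.1²) ≈ 1.7.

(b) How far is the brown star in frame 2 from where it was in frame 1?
3.6

The brown star moved from (8.6, 7.0) to (6.9, 10.2), a distance of √(1.7² + 3.2²) ≈ 3.6.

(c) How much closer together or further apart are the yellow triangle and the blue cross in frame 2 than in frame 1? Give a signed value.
-0.7

Distance in frame 1: 7.6. Distance in frame 2: 6.9.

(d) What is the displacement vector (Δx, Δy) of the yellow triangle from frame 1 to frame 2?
(1.2, 1.2)

The yellow triangle was at (9.0, 1.5) in frame 1 and (10.2, 2.7) in frame 2.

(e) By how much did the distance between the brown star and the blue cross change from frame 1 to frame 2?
-0.3

Distance in frame 1: 2.1. Distance in frame 2: 1.8.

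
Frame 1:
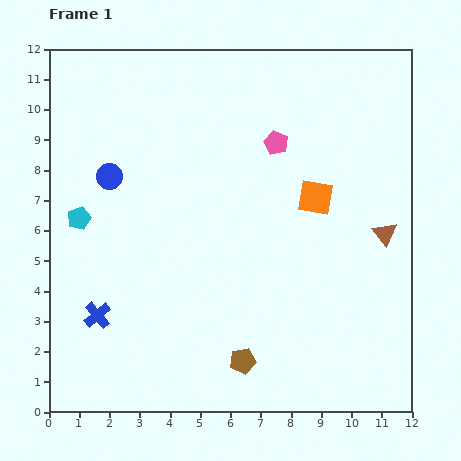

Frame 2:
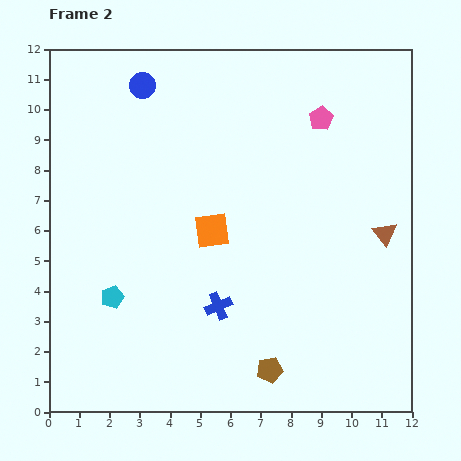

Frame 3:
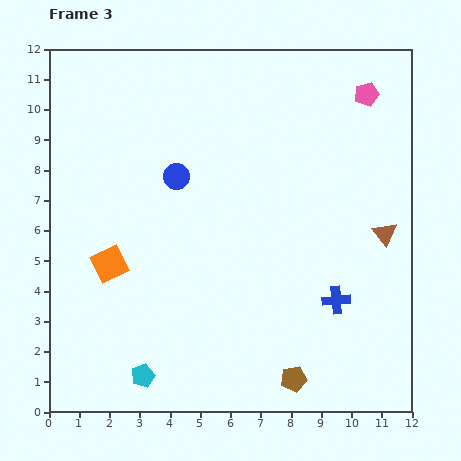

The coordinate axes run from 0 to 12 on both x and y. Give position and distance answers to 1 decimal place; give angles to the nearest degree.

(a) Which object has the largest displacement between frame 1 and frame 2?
the blue cross

(moved 4.0; next 3.6)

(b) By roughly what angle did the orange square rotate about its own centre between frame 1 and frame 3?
36° counter-clockwise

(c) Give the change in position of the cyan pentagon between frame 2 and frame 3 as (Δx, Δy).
(1.0, -2.6)

The cyan pentagon was at (2.1, 3.8) in frame 2 and (3.1, 1.2) in frame 3.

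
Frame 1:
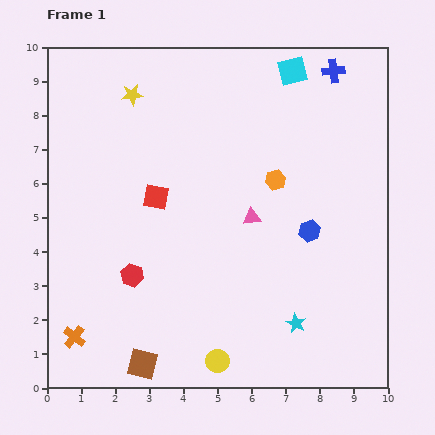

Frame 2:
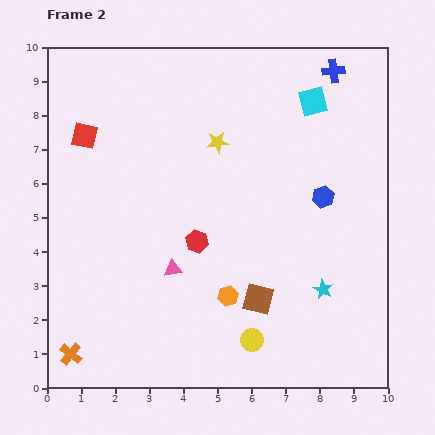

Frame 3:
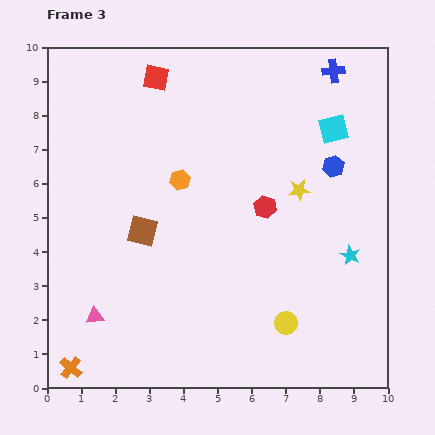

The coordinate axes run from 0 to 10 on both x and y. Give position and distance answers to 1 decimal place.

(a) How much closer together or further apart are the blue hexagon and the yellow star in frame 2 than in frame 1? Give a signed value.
-3.1

Distance in frame 1: 6.6. Distance in frame 2: 3.5.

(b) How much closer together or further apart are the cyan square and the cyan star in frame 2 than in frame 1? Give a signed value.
-1.9

Distance in frame 1: 7.4. Distance in frame 2: 5.5.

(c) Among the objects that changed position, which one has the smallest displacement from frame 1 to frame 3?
the orange cross

(moved 0.9)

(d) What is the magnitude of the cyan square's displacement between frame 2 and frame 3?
1.0

The cyan square moved from (7.8, 8.4) to (8.4, 7.6), a distance of √(0.6² + 0.8²) ≈ 1.0.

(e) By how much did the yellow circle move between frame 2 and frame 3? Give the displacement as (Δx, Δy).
(1.0, 0.5)

The yellow circle was at (6.0, 1.4) in frame 2 and (7.0, 1.9) in frame 3.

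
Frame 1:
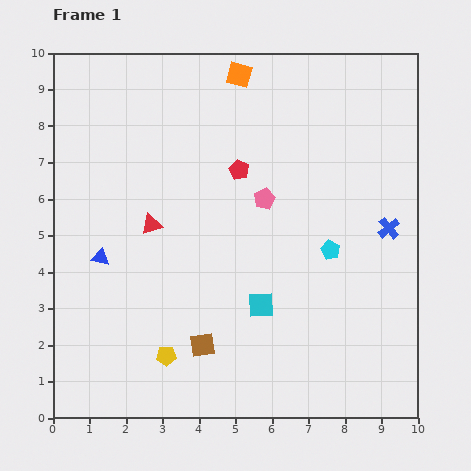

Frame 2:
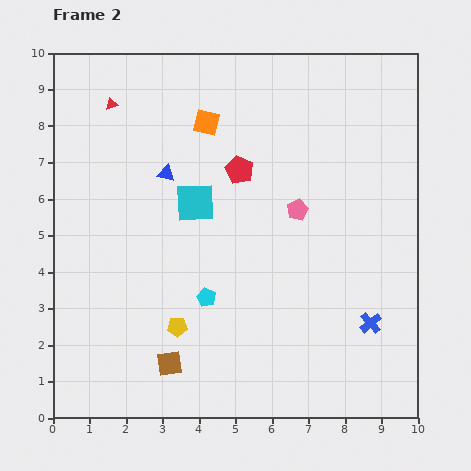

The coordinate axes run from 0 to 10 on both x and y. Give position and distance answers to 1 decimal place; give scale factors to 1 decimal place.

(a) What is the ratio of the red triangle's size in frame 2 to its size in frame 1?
0.6×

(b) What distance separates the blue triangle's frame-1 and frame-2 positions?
2.9

The blue triangle moved from (1.3, 4.4) to (3.1, 6.7), a distance of √(1.8² + 2.3²) ≈ 2.9.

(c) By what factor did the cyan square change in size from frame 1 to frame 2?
1.5×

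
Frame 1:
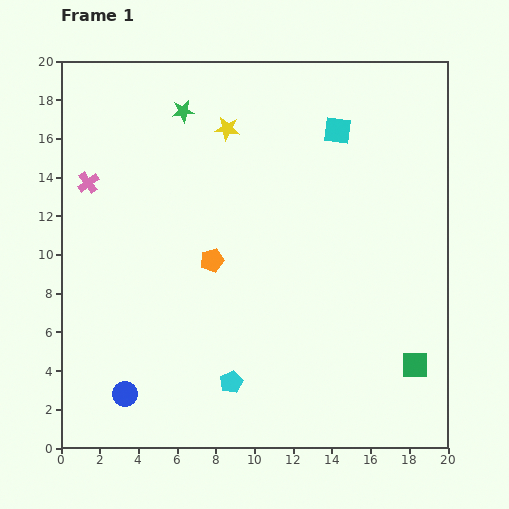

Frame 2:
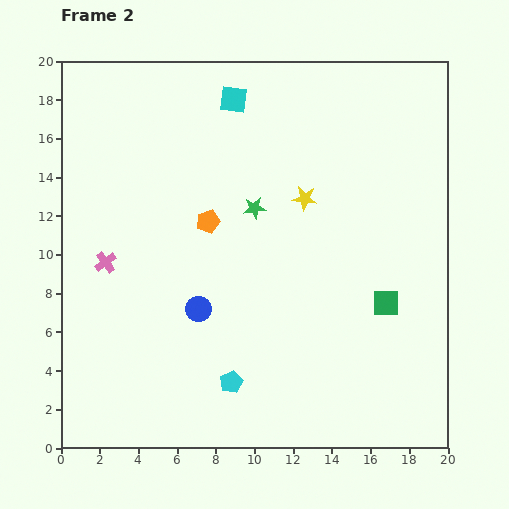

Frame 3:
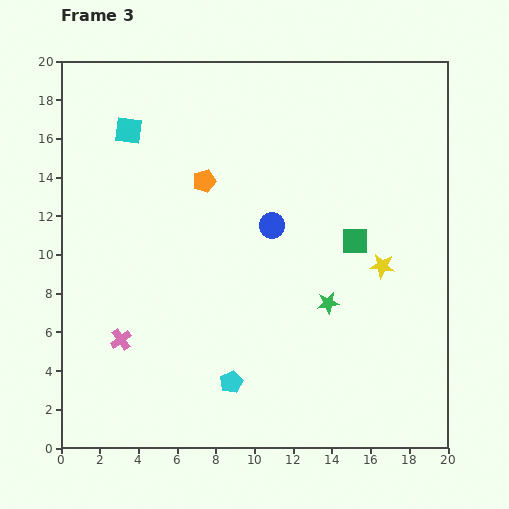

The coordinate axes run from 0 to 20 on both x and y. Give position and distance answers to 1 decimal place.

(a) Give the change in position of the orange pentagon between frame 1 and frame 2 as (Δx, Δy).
(-0.2, 2.0)

The orange pentagon was at (7.8, 9.7) in frame 1 and (7.6, 11.7) in frame 2.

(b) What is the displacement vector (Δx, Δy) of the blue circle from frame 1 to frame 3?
(7.6, 8.7)

The blue circle was at (3.3, 2.8) in frame 1 and (10.9, 11.5) in frame 3.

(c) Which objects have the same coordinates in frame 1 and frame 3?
the cyan pentagon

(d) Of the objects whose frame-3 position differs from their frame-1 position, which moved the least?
the orange pentagon

(moved 4.1)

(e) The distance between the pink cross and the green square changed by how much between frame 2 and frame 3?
-1.6

Distance in frame 2: 14.7. Distance in frame 3: 13.1.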